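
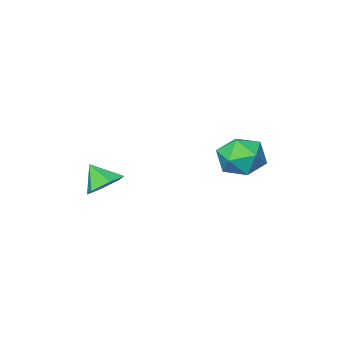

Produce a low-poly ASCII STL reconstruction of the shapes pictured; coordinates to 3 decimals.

solid 
facet normal -0.198 0.643 -0.740
outer loop
vertex 2.081 -2.495 -3.567
vertex 1.27 -2.781 -3.598
vertex 1.475 -2.124 -3.082
endloop
endfacet
facet normal 0.684 0.202 0.700
outer loop
vertex 2.081 -2.495 -3.567
vertex 1.475 -2.124 -3.082
vertex 1.51 -3.559 -2.702
endloop
endfacet
facet normal -0.198 0.643 -0.740
outer loop
vertex 1.475 -2.124 -3.082
vertex 1.27 -2.781 -3.598
vertex 0.664 -2.41 -3.113
endloop
endfacet
facet normal -0.125 0.251 0.960
outer loop
vertex 1.475 -2.124 -3.082
vertex 0.664 -2.41 -3.113
vertex 1.51 -3.559 -2.702
endloop
endfacet
facet normal -0.198 0.643 -0.740
outer loop
vertex 0.664 -2.41 -3.113
vertex 1.27 -2.781 -3.598
vertex 0.459 -3.067 -3.629
endloop
endfacet
facet normal -0.706 -0.288 0.647
outer loop
vertex 0.664 -2.41 -3.113
vertex 0.459 -3.067 -3.629
vertex 1.51 -3.559 -2.702
endloop
endfacet
facet normal -0.198 0.642 -0.740
outer loop
vertex 0.459 -3.067 -3.629
vertex 1.27 -2.781 -3.598
vertex 1.065 -3.438 -4.113
endloop
endfacet
facet normal -0.476 -0.876 0.075
outer loop
vertex 0.459 -3.067 -3.629
vertex 1.065 -3.438 -4.113
vertex 1.51 -3.559 -2.702
endloop
endfacet
facet normal -0.198 0.642 -0.740
outer loop
vertex 1.065 -3.438 -4.113
vertex 1.27 -2.781 -3.598
vertex 1.876 -3.152 -4.082
endloop
endfacet
facet normal 0.333 -0.925 -0.184
outer loop
vertex 1.065 -3.438 -4.113
vertex 1.876 -3.152 -4.082
vertex 1.51 -3.559 -2.702
endloop
endfacet
facet normal -0.198 0.642 -0.740
outer loop
vertex 1.876 -3.152 -4.082
vertex 1.27 -2.781 -3.598
vertex 2.081 -2.495 -3.567
endloop
endfacet
facet normal 0.914 -0.386 0.129
outer loop
vertex 1.876 -3.152 -4.082
vertex 2.081 -2.495 -3.567
vertex 1.51 -3.559 -2.702
endloop
endfacet
facet normal -0.185 0.965 -0.185
outer loop
vertex -3.143 0.369 -2.966
vertex -4.174 0.229 -2.664
vertex -3.429 0.512 -1.931
endloop
endfacet
facet normal 0.493 0.870 0.016
outer loop
vertex -3.143 0.369 -2.966
vertex -3.429 0.512 -1.931
vertex -2.508 -0.005 -2.173
endloop
endfacet
facet normal 0.796 0.414 -0.442
outer loop
vertex -3.143 0.369 -2.966
vertex -2.508 -0.005 -2.173
vertex -2.684 -0.608 -3.055
endloop
endfacet
facet normal 0.305 0.228 -0.925
outer loop
vertex -3.143 0.369 -2.966
vertex -2.684 -0.608 -3.055
vertex -3.714 -0.463 -3.359
endloop
endfacet
facet normal -0.301 0.568 -0.766
outer loop
vertex -3.143 0.369 -2.966
vertex -3.714 -0.463 -3.359
vertex -4.174 0.229 -2.664
endloop
endfacet
facet normal 0.492 0.566 0.662
outer loop
vertex -2.508 -0.005 -2.173
vertex -3.429 0.512 -1.931
vertex -3.146 -0.377 -1.381
endloop
endfacet
facet normal -0.606 0.720 0.338
outer loop
vertex -3.429 0.512 -1.931
vertex -4.174 0.229 -2.664
vertex -4.176 -0.232 -1.685
endloop
endfacet
facet normal -0.794 0.078 -0.603
outer loop
vertex -4.174 0.229 -2.664
vertex -3.714 -0.463 -3.359
vertex -4.352 -0.835 -2.567
endloop
endfacet
facet normal 0.188 -0.473 -0.861
outer loop
vertex -3.714 -0.463 -3.359
vertex -2.684 -0.608 -3.055
vertex -3.431 -1.352 -2.809
endloop
endfacet
facet normal 0.982 -0.171 -0.079
outer loop
vertex -2.684 -0.608 -3.055
vertex -2.508 -0.005 -2.173
vertex -2.686 -1.069 -2.076
endloop
endfacet
facet normal -0.305 -0.228 0.925
outer loop
vertex -3.717 -1.209 -1.774
vertex -3.146 -0.377 -1.381
vertex -4.176 -0.232 -1.685
endloop
endfacet
facet normal -0.796 -0.414 0.442
outer loop
vertex -3.717 -1.209 -1.774
vertex -4.176 -0.232 -1.685
vertex -4.352 -0.835 -2.567
endloop
endfacet
facet normal -0.493 -0.870 -0.016
outer loop
vertex -3.717 -1.209 -1.774
vertex -4.352 -0.835 -2.567
vertex -3.431 -1.352 -2.809
endloop
endfacet
facet normal 0.185 -0.965 0.185
outer loop
vertex -3.717 -1.209 -1.774
vertex -3.431 -1.352 -2.809
vertex -2.686 -1.069 -2.076
endloop
endfacet
facet normal 0.301 -0.568 0.766
outer loop
vertex -3.717 -1.209 -1.774
vertex -2.686 -1.069 -2.076
vertex -3.146 -0.377 -1.381
endloop
endfacet
facet normal -0.188 0.473 0.861
outer loop
vertex -4.176 -0.232 -1.685
vertex -3.146 -0.377 -1.381
vertex -3.429 0.512 -1.931
endloop
endfacet
facet normal -0.982 0.171 0.079
outer loop
vertex -4.352 -0.835 -2.567
vertex -4.176 -0.232 -1.685
vertex -4.174 0.229 -2.664
endloop
endfacet
facet normal -0.492 -0.566 -0.662
outer loop
vertex -3.431 -1.352 -2.809
vertex -4.352 -0.835 -2.567
vertex -3.714 -0.463 -3.359
endloop
endfacet
facet normal 0.606 -0.720 -0.338
outer loop
vertex -2.686 -1.069 -2.076
vertex -3.431 -1.352 -2.809
vertex -2.684 -0.608 -3.055
endloop
endfacet
facet normal 0.794 -0.078 0.603
outer loop
vertex -3.146 -0.377 -1.381
vertex -2.686 -1.069 -2.076
vertex -2.508 -0.005 -2.173
endloop
endfacet

endsolid


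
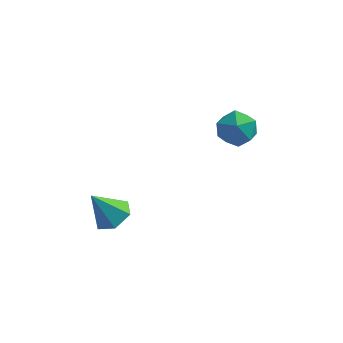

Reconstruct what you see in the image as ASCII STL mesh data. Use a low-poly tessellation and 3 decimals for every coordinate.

solid 
facet normal 0.485 0.196 -0.853
outer loop
vertex -2.678 -0.515 -0.781
vertex -3.061 -1.073 -1.127
vertex -3.34 -0.366 -1.123
endloop
endfacet
facet normal -0.135 0.786 0.603
outer loop
vertex -2.678 -0.515 -0.781
vertex -3.34 -0.366 -1.123
vertex -3.739 -1.347 0.067
endloop
endfacet
facet normal 0.485 0.196 -0.853
outer loop
vertex -3.34 -0.366 -1.123
vertex -3.061 -1.073 -1.127
vertex -3.723 -0.924 -1.469
endloop
endfacet
facet normal -0.853 0.505 0.130
outer loop
vertex -3.34 -0.366 -1.123
vertex -3.723 -0.924 -1.469
vertex -3.739 -1.347 0.067
endloop
endfacet
facet normal 0.484 0.195 -0.853
outer loop
vertex -3.723 -0.924 -1.469
vertex -3.061 -1.073 -1.127
vertex -3.444 -1.631 -1.472
endloop
endfacet
facet normal -0.925 -0.364 -0.110
outer loop
vertex -3.723 -0.924 -1.469
vertex -3.444 -1.631 -1.472
vertex -3.739 -1.347 0.067
endloop
endfacet
facet normal 0.484 0.195 -0.853
outer loop
vertex -3.444 -1.631 -1.472
vertex -3.061 -1.073 -1.127
vertex -2.782 -1.78 -1.13
endloop
endfacet
facet normal -0.278 -0.953 0.123
outer loop
vertex -3.444 -1.631 -1.472
vertex -2.782 -1.78 -1.13
vertex -3.739 -1.347 0.067
endloop
endfacet
facet normal 0.484 0.195 -0.853
outer loop
vertex -2.782 -1.78 -1.13
vertex -3.061 -1.073 -1.127
vertex -2.399 -1.222 -0.785
endloop
endfacet
facet normal 0.441 -0.671 0.596
outer loop
vertex -2.782 -1.78 -1.13
vertex -2.399 -1.222 -0.785
vertex -3.739 -1.347 0.067
endloop
endfacet
facet normal 0.485 0.196 -0.853
outer loop
vertex -2.399 -1.222 -0.785
vertex -3.061 -1.073 -1.127
vertex -2.678 -0.515 -0.781
endloop
endfacet
facet normal 0.513 0.198 0.835
outer loop
vertex -2.399 -1.222 -0.785
vertex -2.678 -0.515 -0.781
vertex -3.739 -1.347 0.067
endloop
endfacet
facet normal -0.261 0.946 -0.193
outer loop
vertex 0.189 3.823 0.047
vertex -0.312 3.828 0.749
vertex 0.514 4.068 0.808
endloop
endfacet
facet normal 0.398 0.810 -0.431
outer loop
vertex 0.189 3.823 0.047
vertex 0.514 4.068 0.808
vertex 0.976 3.562 0.284
endloop
endfacet
facet normal 0.358 0.269 -0.894
outer loop
vertex 0.189 3.823 0.047
vertex 0.976 3.562 0.284
vertex 0.435 3.01 -0.099
endloop
endfacet
facet normal -0.325 0.071 -0.943
outer loop
vertex 0.189 3.823 0.047
vertex 0.435 3.01 -0.099
vertex -0.361 3.175 0.188
endloop
endfacet
facet normal -0.708 0.490 -0.509
outer loop
vertex 0.189 3.823 0.047
vertex -0.361 3.175 0.188
vertex -0.312 3.828 0.749
endloop
endfacet
facet normal 0.793 0.596 0.124
outer loop
vertex 0.976 3.562 0.284
vertex 0.514 4.068 0.808
vertex 0.961 3.405 1.132
endloop
endfacet
facet normal -0.273 0.816 0.509
outer loop
vertex 0.514 4.068 0.808
vertex -0.312 3.828 0.749
vertex 0.165 3.57 1.419
endloop
endfacet
facet normal -0.997 0.078 -0.003
outer loop
vertex -0.312 3.828 0.749
vertex -0.361 3.175 0.188
vertex -0.376 3.018 1.036
endloop
endfacet
facet normal -0.379 -0.600 -0.705
outer loop
vertex -0.361 3.175 0.188
vertex 0.435 3.01 -0.099
vertex 0.086 2.512 0.512
endloop
endfacet
facet normal 0.728 -0.279 -0.626
outer loop
vertex 0.435 3.01 -0.099
vertex 0.976 3.562 0.284
vertex 0.912 2.752 0.571
endloop
endfacet
facet normal 0.325 -0.071 0.943
outer loop
vertex 0.411 2.757 1.273
vertex 0.961 3.405 1.132
vertex 0.165 3.57 1.419
endloop
endfacet
facet normal -0.358 -0.269 0.894
outer loop
vertex 0.411 2.757 1.273
vertex 0.165 3.57 1.419
vertex -0.376 3.018 1.036
endloop
endfacet
facet normal -0.398 -0.810 0.431
outer loop
vertex 0.411 2.757 1.273
vertex -0.376 3.018 1.036
vertex 0.086 2.512 0.512
endloop
endfacet
facet normal 0.261 -0.946 0.193
outer loop
vertex 0.411 2.757 1.273
vertex 0.086 2.512 0.512
vertex 0.912 2.752 0.571
endloop
endfacet
facet normal 0.708 -0.490 0.509
outer loop
vertex 0.411 2.757 1.273
vertex 0.912 2.752 0.571
vertex 0.961 3.405 1.132
endloop
endfacet
facet normal 0.379 0.600 0.705
outer loop
vertex 0.165 3.57 1.419
vertex 0.961 3.405 1.132
vertex 0.514 4.068 0.808
endloop
endfacet
facet normal -0.728 0.279 0.626
outer loop
vertex -0.376 3.018 1.036
vertex 0.165 3.57 1.419
vertex -0.312 3.828 0.749
endloop
endfacet
facet normal -0.793 -0.596 -0.124
outer loop
vertex 0.086 2.512 0.512
vertex -0.376 3.018 1.036
vertex -0.361 3.175 0.188
endloop
endfacet
facet normal 0.273 -0.816 -0.509
outer loop
vertex 0.912 2.752 0.571
vertex 0.086 2.512 0.512
vertex 0.435 3.01 -0.099
endloop
endfacet
facet normal 0.997 -0.078 0.003
outer loop
vertex 0.961 3.405 1.132
vertex 0.912 2.752 0.571
vertex 0.976 3.562 0.284
endloop
endfacet

endsolid


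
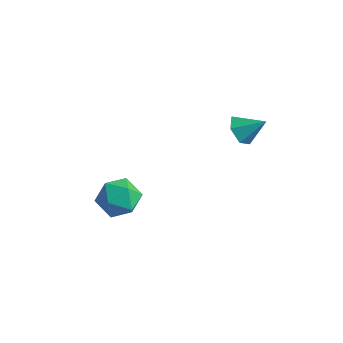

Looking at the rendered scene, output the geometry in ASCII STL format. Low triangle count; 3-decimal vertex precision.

solid 
facet normal -0.716 -0.375 -0.589
outer loop
vertex 3.801 -0.429 3.483
vertex 3.446 0.134 3.556
vertex 3.887 0.079 3.055
endloop
endfacet
facet normal 0.941 -0.297 -0.163
outer loop
vertex 3.801 -0.429 3.483
vertex 3.887 0.079 3.055
vertex 4.234 0.546 4.204
endloop
endfacet
facet normal -0.716 -0.375 -0.589
outer loop
vertex 3.887 0.079 3.055
vertex 3.446 0.134 3.556
vertex 3.532 0.642 3.128
endloop
endfacet
facet normal 0.736 0.520 -0.434
outer loop
vertex 3.887 0.079 3.055
vertex 3.532 0.642 3.128
vertex 4.234 0.546 4.204
endloop
endfacet
facet normal -0.717 -0.374 -0.588
outer loop
vertex 3.532 0.642 3.128
vertex 3.446 0.134 3.556
vertex 3.091 0.698 3.63
endloop
endfacet
facet normal 0.130 0.992 0.004
outer loop
vertex 3.532 0.642 3.128
vertex 3.091 0.698 3.63
vertex 4.234 0.546 4.204
endloop
endfacet
facet normal -0.717 -0.374 -0.589
outer loop
vertex 3.091 0.698 3.63
vertex 3.446 0.134 3.556
vertex 3.005 0.189 4.058
endloop
endfacet
facet normal -0.272 0.646 0.713
outer loop
vertex 3.091 0.698 3.63
vertex 3.005 0.189 4.058
vertex 4.234 0.546 4.204
endloop
endfacet
facet normal -0.717 -0.374 -0.588
outer loop
vertex 3.005 0.189 4.058
vertex 3.446 0.134 3.556
vertex 3.36 -0.374 3.984
endloop
endfacet
facet normal -0.067 -0.171 0.983
outer loop
vertex 3.005 0.189 4.058
vertex 3.36 -0.374 3.984
vertex 4.234 0.546 4.204
endloop
endfacet
facet normal -0.716 -0.375 -0.589
outer loop
vertex 3.36 -0.374 3.984
vertex 3.446 0.134 3.556
vertex 3.801 -0.429 3.483
endloop
endfacet
facet normal 0.539 -0.642 0.545
outer loop
vertex 3.36 -0.374 3.984
vertex 3.801 -0.429 3.483
vertex 4.234 0.546 4.204
endloop
endfacet
facet normal -0.114 0.272 0.956
outer loop
vertex -0.586 -1.352 -0.531
vertex -0.884 -2.214 -0.321
vertex 0.028 -2.009 -0.271
endloop
endfacet
facet normal 0.412 0.641 0.647
outer loop
vertex -0.586 -1.352 -0.531
vertex 0.028 -2.009 -0.271
vertex 0.233 -1.429 -0.976
endloop
endfacet
facet normal 0.139 0.987 0.086
outer loop
vertex -0.586 -1.352 -0.531
vertex 0.233 -1.429 -0.976
vertex -0.551 -1.276 -1.463
endloop
endfacet
facet normal -0.555 0.830 0.047
outer loop
vertex -0.586 -1.352 -0.531
vertex -0.551 -1.276 -1.463
vertex -1.242 -1.761 -1.058
endloop
endfacet
facet normal -0.712 0.389 0.585
outer loop
vertex -0.586 -1.352 -0.531
vertex -1.242 -1.761 -1.058
vertex -0.884 -2.214 -0.321
endloop
endfacet
facet normal 0.897 0.177 0.406
outer loop
vertex 0.233 -1.429 -0.976
vertex 0.028 -2.009 -0.271
vertex 0.442 -2.339 -1.042
endloop
endfacet
facet normal 0.045 -0.422 0.905
outer loop
vertex 0.028 -2.009 -0.271
vertex -0.884 -2.214 -0.321
vertex -0.249 -2.824 -0.637
endloop
endfacet
facet normal -0.923 -0.234 0.305
outer loop
vertex -0.884 -2.214 -0.321
vertex -1.242 -1.761 -1.058
vertex -1.033 -2.671 -1.124
endloop
endfacet
facet normal -0.669 0.482 -0.566
outer loop
vertex -1.242 -1.761 -1.058
vertex -0.551 -1.276 -1.463
vertex -0.828 -2.091 -1.829
endloop
endfacet
facet normal 0.456 0.735 -0.503
outer loop
vertex -0.551 -1.276 -1.463
vertex 0.233 -1.429 -0.976
vertex 0.084 -1.886 -1.779
endloop
endfacet
facet normal 0.555 -0.830 -0.047
outer loop
vertex -0.214 -2.748 -1.569
vertex 0.442 -2.339 -1.042
vertex -0.249 -2.824 -0.637
endloop
endfacet
facet normal -0.139 -0.987 -0.086
outer loop
vertex -0.214 -2.748 -1.569
vertex -0.249 -2.824 -0.637
vertex -1.033 -2.671 -1.124
endloop
endfacet
facet normal -0.412 -0.641 -0.647
outer loop
vertex -0.214 -2.748 -1.569
vertex -1.033 -2.671 -1.124
vertex -0.828 -2.091 -1.829
endloop
endfacet
facet normal 0.114 -0.272 -0.956
outer loop
vertex -0.214 -2.748 -1.569
vertex -0.828 -2.091 -1.829
vertex 0.084 -1.886 -1.779
endloop
endfacet
facet normal 0.712 -0.389 -0.585
outer loop
vertex -0.214 -2.748 -1.569
vertex 0.084 -1.886 -1.779
vertex 0.442 -2.339 -1.042
endloop
endfacet
facet normal 0.669 -0.482 0.566
outer loop
vertex -0.249 -2.824 -0.637
vertex 0.442 -2.339 -1.042
vertex 0.028 -2.009 -0.271
endloop
endfacet
facet normal -0.456 -0.735 0.503
outer loop
vertex -1.033 -2.671 -1.124
vertex -0.249 -2.824 -0.637
vertex -0.884 -2.214 -0.321
endloop
endfacet
facet normal -0.897 -0.177 -0.406
outer loop
vertex -0.828 -2.091 -1.829
vertex -1.033 -2.671 -1.124
vertex -1.242 -1.761 -1.058
endloop
endfacet
facet normal -0.045 0.422 -0.905
outer loop
vertex 0.084 -1.886 -1.779
vertex -0.828 -2.091 -1.829
vertex -0.551 -1.276 -1.463
endloop
endfacet
facet normal 0.923 0.234 -0.305
outer loop
vertex 0.442 -2.339 -1.042
vertex 0.084 -1.886 -1.779
vertex 0.233 -1.429 -0.976
endloop
endfacet

endsolid


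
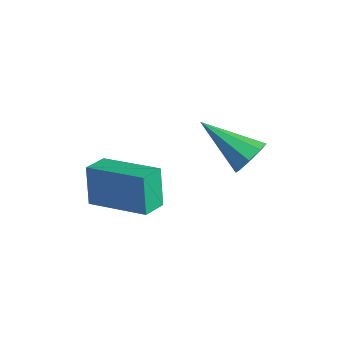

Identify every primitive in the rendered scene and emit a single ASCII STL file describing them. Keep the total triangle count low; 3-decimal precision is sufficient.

solid 
facet normal 0.674 0.517 -0.528
outer loop
vertex 1.469 2.476 3.341
vertex 1.11 2.344 2.754
vertex 1.1 2.851 3.237
endloop
endfacet
facet normal 0.048 0.310 0.949
outer loop
vertex 1.469 2.476 3.341
vertex 1.1 2.851 3.237
vertex -0.23 1.316 3.806
endloop
endfacet
facet normal 0.673 0.517 -0.529
outer loop
vertex 1.1 2.851 3.237
vertex 1.11 2.344 2.754
vertex 0.737 2.929 2.851
endloop
endfacet
facet normal -0.489 0.642 0.590
outer loop
vertex 1.1 2.851 3.237
vertex 0.737 2.929 2.851
vertex -0.23 1.316 3.806
endloop
endfacet
facet normal 0.674 0.517 -0.527
outer loop
vertex 0.737 2.929 2.851
vertex 1.11 2.344 2.754
vertex 0.593 2.665 2.408
endloop
endfacet
facet normal -0.863 0.505 -0.021
outer loop
vertex 0.737 2.929 2.851
vertex 0.593 2.665 2.408
vertex -0.23 1.316 3.806
endloop
endfacet
facet normal 0.674 0.516 -0.528
outer loop
vertex 0.593 2.665 2.408
vertex 1.11 2.344 2.754
vertex 0.751 2.213 2.168
endloop
endfacet
facet normal -0.853 -0.021 -0.522
outer loop
vertex 0.593 2.665 2.408
vertex 0.751 2.213 2.168
vertex -0.23 1.316 3.806
endloop
endfacet
facet normal 0.673 0.517 -0.528
outer loop
vertex 0.751 2.213 2.168
vertex 1.11 2.344 2.754
vertex 1.12 1.838 2.271
endloop
endfacet
facet normal -0.465 -0.629 -0.623
outer loop
vertex 0.751 2.213 2.168
vertex 1.12 1.838 2.271
vertex -0.23 1.316 3.806
endloop
endfacet
facet normal 0.673 0.518 -0.528
outer loop
vertex 1.12 1.838 2.271
vertex 1.11 2.344 2.754
vertex 1.483 1.76 2.657
endloop
endfacet
facet normal 0.073 -0.962 -0.263
outer loop
vertex 1.12 1.838 2.271
vertex 1.483 1.76 2.657
vertex -0.23 1.316 3.806
endloop
endfacet
facet normal 0.674 0.518 -0.528
outer loop
vertex 1.483 1.76 2.657
vertex 1.11 2.344 2.754
vertex 1.627 2.024 3.1
endloop
endfacet
facet normal 0.446 -0.825 0.347
outer loop
vertex 1.483 1.76 2.657
vertex 1.627 2.024 3.1
vertex -0.23 1.316 3.806
endloop
endfacet
facet normal 0.674 0.517 -0.528
outer loop
vertex 1.627 2.024 3.1
vertex 1.11 2.344 2.754
vertex 1.469 2.476 3.341
endloop
endfacet
facet normal 0.437 -0.300 0.848
outer loop
vertex 1.627 2.024 3.1
vertex 1.469 2.476 3.341
vertex -0.23 1.316 3.806
endloop
endfacet
facet normal -0.818 -0.547 -0.177
outer loop
vertex -1.215 -1.983 2.099
vertex -1.691 -1.215 1.927
vertex -0.855 -2.071 0.708
endloop
endfacet
facet normal 0.517 -0.835 0.187
outer loop
vertex 0.831 -0.945 1.073
vertex -1.215 -1.983 2.099
vertex -0.855 -2.071 0.708
endloop
endfacet
facet normal -0.818 -0.547 -0.177
outer loop
vertex -0.855 -2.071 0.708
vertex -1.691 -1.215 1.927
vertex -1.331 -1.303 0.536
endloop
endfacet
facet normal 0.250 -0.061 -0.966
outer loop
vertex -1.331 -1.303 0.536
vertex 0.831 -0.945 1.073
vertex -0.855 -2.071 0.708
endloop
endfacet
facet normal -0.250 0.061 0.966
outer loop
vertex -1.215 -1.983 2.099
vertex -0.005 -0.089 2.292
vertex -1.691 -1.215 1.927
endloop
endfacet
facet normal 0.517 -0.835 0.187
outer loop
vertex 0.471 -0.857 2.464
vertex -1.215 -1.983 2.099
vertex 0.831 -0.945 1.073
endloop
endfacet
facet normal -0.250 0.061 0.966
outer loop
vertex 0.471 -0.857 2.464
vertex -0.005 -0.089 2.292
vertex -1.215 -1.983 2.099
endloop
endfacet
facet normal -0.517 0.835 -0.187
outer loop
vertex -1.691 -1.215 1.927
vertex -0.005 -0.089 2.292
vertex -1.331 -1.303 0.536
endloop
endfacet
facet normal 0.250 -0.061 -0.966
outer loop
vertex 0.355 -0.177 0.901
vertex 0.831 -0.945 1.073
vertex -1.331 -1.303 0.536
endloop
endfacet
facet normal -0.517 0.835 -0.187
outer loop
vertex -1.331 -1.303 0.536
vertex -0.005 -0.089 2.292
vertex 0.355 -0.177 0.901
endloop
endfacet
facet normal 0.818 0.547 0.177
outer loop
vertex 0.355 -0.177 0.901
vertex 0.471 -0.857 2.464
vertex 0.831 -0.945 1.073
endloop
endfacet
facet normal 0.818 0.547 0.177
outer loop
vertex -0.005 -0.089 2.292
vertex 0.471 -0.857 2.464
vertex 0.355 -0.177 0.901
endloop
endfacet

endsolid


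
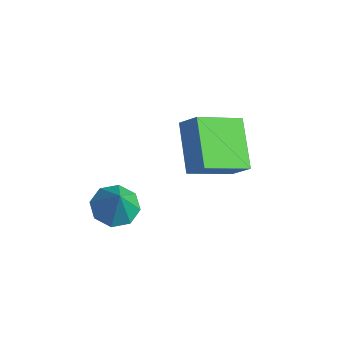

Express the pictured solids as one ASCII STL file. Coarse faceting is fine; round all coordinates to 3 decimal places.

solid 
facet normal -0.678 -0.176 -0.714
outer loop
vertex -3.661 -0.725 4.682
vertex -3.132 1.095 3.731
vertex -2.14 -1.785 3.498
endloop
endfacet
facet normal -0.249 -0.858 0.448
outer loop
vertex -1.408 -1.595 4.269
vertex -3.661 -0.725 4.682
vertex -2.14 -1.785 3.498
endloop
endfacet
facet normal -0.678 -0.176 -0.714
outer loop
vertex -2.14 -1.785 3.498
vertex -3.132 1.095 3.731
vertex -1.611 0.034 2.548
endloop
endfacet
facet normal 0.692 -0.482 -0.538
outer loop
vertex -1.611 0.034 2.548
vertex -1.408 -1.595 4.269
vertex -2.14 -1.785 3.498
endloop
endfacet
facet normal -0.692 0.482 0.538
outer loop
vertex -3.661 -0.725 4.682
vertex -2.4 1.285 4.502
vertex -3.132 1.095 3.731
endloop
endfacet
facet normal -0.249 -0.858 0.449
outer loop
vertex -2.929 -0.534 5.452
vertex -3.661 -0.725 4.682
vertex -1.408 -1.595 4.269
endloop
endfacet
facet normal -0.692 0.482 0.538
outer loop
vertex -2.929 -0.534 5.452
vertex -2.4 1.285 4.502
vertex -3.661 -0.725 4.682
endloop
endfacet
facet normal 0.250 0.858 -0.449
outer loop
vertex -3.132 1.095 3.731
vertex -2.4 1.285 4.502
vertex -1.611 0.034 2.548
endloop
endfacet
facet normal 0.692 -0.482 -0.538
outer loop
vertex -0.879 0.225 3.318
vertex -1.408 -1.595 4.269
vertex -1.611 0.034 2.548
endloop
endfacet
facet normal 0.248 0.858 -0.449
outer loop
vertex -1.611 0.034 2.548
vertex -2.4 1.285 4.502
vertex -0.879 0.225 3.318
endloop
endfacet
facet normal 0.678 0.176 0.714
outer loop
vertex -0.879 0.225 3.318
vertex -2.929 -0.534 5.452
vertex -1.408 -1.595 4.269
endloop
endfacet
facet normal 0.678 0.176 0.714
outer loop
vertex -2.4 1.285 4.502
vertex -2.929 -0.534 5.452
vertex -0.879 0.225 3.318
endloop
endfacet
facet normal -0.394 0.171 -0.903
outer loop
vertex -3.039 -3.222 1.597
vertex -3.71 -3.858 1.769
vertex -3.621 -2.932 1.906
endloop
endfacet
facet normal 0.579 0.677 0.454
outer loop
vertex -3.039 -3.222 1.597
vertex -3.621 -2.932 1.906
vertex -3.15 -4.102 3.051
endloop
endfacet
facet normal -0.395 0.171 -0.903
outer loop
vertex -3.621 -2.932 1.906
vertex -3.71 -3.858 1.769
vertex -4.255 -3.185 2.135
endloop
endfacet
facet normal -0.018 0.696 0.718
outer loop
vertex -3.621 -2.932 1.906
vertex -4.255 -3.185 2.135
vertex -3.15 -4.102 3.051
endloop
endfacet
facet normal -0.394 0.172 -0.903
outer loop
vertex -4.255 -3.185 2.135
vertex -3.71 -3.858 1.769
vertex -4.569 -3.832 2.149
endloop
endfacet
facet normal -0.484 0.253 0.838
outer loop
vertex -4.255 -3.185 2.135
vertex -4.569 -3.832 2.149
vertex -3.15 -4.102 3.051
endloop
endfacet
facet normal -0.394 0.171 -0.903
outer loop
vertex -4.569 -3.832 2.149
vertex -3.71 -3.858 1.769
vertex -4.38 -4.494 1.941
endloop
endfacet
facet normal -0.546 -0.389 0.742
outer loop
vertex -4.569 -3.832 2.149
vertex -4.38 -4.494 1.941
vertex -3.15 -4.102 3.051
endloop
endfacet
facet normal -0.395 0.171 -0.903
outer loop
vertex -4.38 -4.494 1.941
vertex -3.71 -3.858 1.769
vertex -3.799 -4.784 1.632
endloop
endfacet
facet normal -0.168 -0.856 0.488
outer loop
vertex -4.38 -4.494 1.941
vertex -3.799 -4.784 1.632
vertex -3.15 -4.102 3.051
endloop
endfacet
facet normal -0.395 0.171 -0.903
outer loop
vertex -3.799 -4.784 1.632
vertex -3.71 -3.858 1.769
vertex -3.165 -4.531 1.403
endloop
endfacet
facet normal 0.430 -0.875 0.224
outer loop
vertex -3.799 -4.784 1.632
vertex -3.165 -4.531 1.403
vertex -3.15 -4.102 3.051
endloop
endfacet
facet normal -0.394 0.172 -0.903
outer loop
vertex -3.165 -4.531 1.403
vertex -3.71 -3.858 1.769
vertex -2.851 -3.884 1.389
endloop
endfacet
facet normal 0.896 -0.432 0.104
outer loop
vertex -3.165 -4.531 1.403
vertex -2.851 -3.884 1.389
vertex -3.15 -4.102 3.051
endloop
endfacet
facet normal -0.394 0.172 -0.903
outer loop
vertex -2.851 -3.884 1.389
vertex -3.71 -3.858 1.769
vertex -3.039 -3.222 1.597
endloop
endfacet
facet normal 0.957 0.209 0.200
outer loop
vertex -2.851 -3.884 1.389
vertex -3.039 -3.222 1.597
vertex -3.15 -4.102 3.051
endloop
endfacet

endsolid


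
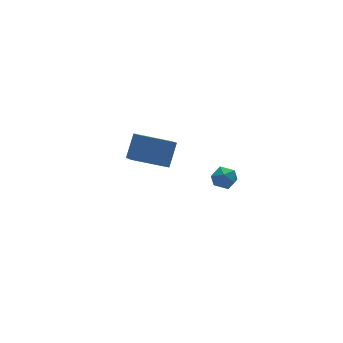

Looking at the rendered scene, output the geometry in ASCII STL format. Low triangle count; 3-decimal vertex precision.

solid 
facet normal -0.481 -0.406 -0.777
outer loop
vertex -1.41 2.091 -4.054
vertex -3.1 2.957 -3.46
vertex -1.041 3.457 -4.996
endloop
endfacet
facet normal 0.849 -0.435 -0.298
outer loop
vertex -0.3 4.083 -3.8
vertex -1.41 2.091 -4.054
vertex -1.041 3.457 -4.996
endloop
endfacet
facet normal -0.481 -0.406 -0.777
outer loop
vertex -1.041 3.457 -4.996
vertex -3.1 2.957 -3.46
vertex -2.731 4.324 -4.402
endloop
endfacet
facet normal 0.217 0.803 -0.555
outer loop
vertex -2.731 4.324 -4.402
vertex -0.3 4.083 -3.8
vertex -1.041 3.457 -4.996
endloop
endfacet
facet normal -0.217 -0.803 0.555
outer loop
vertex -1.41 2.091 -4.054
vertex -2.359 3.583 -2.264
vertex -3.1 2.957 -3.46
endloop
endfacet
facet normal 0.849 -0.435 -0.299
outer loop
vertex -0.669 2.716 -2.858
vertex -1.41 2.091 -4.054
vertex -0.3 4.083 -3.8
endloop
endfacet
facet normal -0.217 -0.803 0.554
outer loop
vertex -0.669 2.716 -2.858
vertex -2.359 3.583 -2.264
vertex -1.41 2.091 -4.054
endloop
endfacet
facet normal -0.849 0.435 0.299
outer loop
vertex -3.1 2.957 -3.46
vertex -2.359 3.583 -2.264
vertex -2.731 4.324 -4.402
endloop
endfacet
facet normal 0.217 0.804 -0.554
outer loop
vertex -1.99 4.949 -3.206
vertex -0.3 4.083 -3.8
vertex -2.731 4.324 -4.402
endloop
endfacet
facet normal -0.849 0.435 0.299
outer loop
vertex -2.731 4.324 -4.402
vertex -2.359 3.583 -2.264
vertex -1.99 4.949 -3.206
endloop
endfacet
facet normal 0.481 0.406 0.777
outer loop
vertex -1.99 4.949 -3.206
vertex -0.669 2.716 -2.858
vertex -0.3 4.083 -3.8
endloop
endfacet
facet normal 0.481 0.406 0.777
outer loop
vertex -2.359 3.583 -2.264
vertex -0.669 2.716 -2.858
vertex -1.99 4.949 -3.206
endloop
endfacet
facet normal 0.138 -0.090 0.986
outer loop
vertex -0.907 -2.279 -1.047
vertex -1.084 -2.981 -1.086
vertex -0.393 -2.777 -1.164
endloop
endfacet
facet normal 0.564 0.414 0.715
outer loop
vertex -0.907 -2.279 -1.047
vertex -0.393 -2.777 -1.164
vertex -0.384 -2.152 -1.533
endloop
endfacet
facet normal 0.151 0.905 0.399
outer loop
vertex -0.907 -2.279 -1.047
vertex -0.384 -2.152 -1.533
vertex -1.07 -1.971 -1.684
endloop
endfacet
facet normal -0.528 0.704 0.475
outer loop
vertex -0.907 -2.279 -1.047
vertex -1.07 -1.971 -1.684
vertex -1.503 -2.483 -1.407
endloop
endfacet
facet normal -0.537 0.089 0.839
outer loop
vertex -0.907 -2.279 -1.047
vertex -1.503 -2.483 -1.407
vertex -1.084 -2.981 -1.086
endloop
endfacet
facet normal 0.970 0.112 0.214
outer loop
vertex -0.384 -2.152 -1.533
vertex -0.393 -2.777 -1.164
vertex -0.237 -2.777 -1.873
endloop
endfacet
facet normal 0.281 -0.703 0.653
outer loop
vertex -0.393 -2.777 -1.164
vertex -1.084 -2.981 -1.086
vertex -0.67 -3.289 -1.596
endloop
endfacet
facet normal -0.810 -0.415 0.413
outer loop
vertex -1.084 -2.981 -1.086
vertex -1.503 -2.483 -1.407
vertex -1.356 -3.108 -1.747
endloop
endfacet
facet normal -0.796 0.579 -0.175
outer loop
vertex -1.503 -2.483 -1.407
vertex -1.07 -1.971 -1.684
vertex -1.347 -2.483 -2.116
endloop
endfacet
facet normal 0.304 0.904 -0.299
outer loop
vertex -1.07 -1.971 -1.684
vertex -0.384 -2.152 -1.533
vertex -0.656 -2.279 -2.194
endloop
endfacet
facet normal 0.528 -0.704 -0.475
outer loop
vertex -0.833 -2.981 -2.233
vertex -0.237 -2.777 -1.873
vertex -0.67 -3.289 -1.596
endloop
endfacet
facet normal -0.151 -0.905 -0.399
outer loop
vertex -0.833 -2.981 -2.233
vertex -0.67 -3.289 -1.596
vertex -1.356 -3.108 -1.747
endloop
endfacet
facet normal -0.564 -0.414 -0.715
outer loop
vertex -0.833 -2.981 -2.233
vertex -1.356 -3.108 -1.747
vertex -1.347 -2.483 -2.116
endloop
endfacet
facet normal -0.138 0.090 -0.986
outer loop
vertex -0.833 -2.981 -2.233
vertex -1.347 -2.483 -2.116
vertex -0.656 -2.279 -2.194
endloop
endfacet
facet normal 0.537 -0.089 -0.839
outer loop
vertex -0.833 -2.981 -2.233
vertex -0.656 -2.279 -2.194
vertex -0.237 -2.777 -1.873
endloop
endfacet
facet normal 0.796 -0.579 0.175
outer loop
vertex -0.67 -3.289 -1.596
vertex -0.237 -2.777 -1.873
vertex -0.393 -2.777 -1.164
endloop
endfacet
facet normal -0.304 -0.904 0.299
outer loop
vertex -1.356 -3.108 -1.747
vertex -0.67 -3.289 -1.596
vertex -1.084 -2.981 -1.086
endloop
endfacet
facet normal -0.970 -0.112 -0.214
outer loop
vertex -1.347 -2.483 -2.116
vertex -1.356 -3.108 -1.747
vertex -1.503 -2.483 -1.407
endloop
endfacet
facet normal -0.281 0.703 -0.653
outer loop
vertex -0.656 -2.279 -2.194
vertex -1.347 -2.483 -2.116
vertex -1.07 -1.971 -1.684
endloop
endfacet
facet normal 0.810 0.415 -0.413
outer loop
vertex -0.237 -2.777 -1.873
vertex -0.656 -2.279 -2.194
vertex -0.384 -2.152 -1.533
endloop
endfacet

endsolid


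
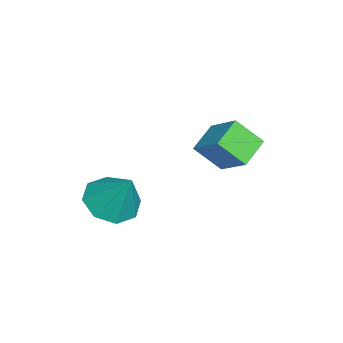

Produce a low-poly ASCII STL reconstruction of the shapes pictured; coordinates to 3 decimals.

solid 
facet normal -0.332 -0.435 -0.837
outer loop
vertex 2.21 -2.849 -2.824
vertex 1.4 -3.136 -2.353
vertex 1.658 -2.343 -2.868
endloop
endfacet
facet normal 0.677 0.731 -0.083
outer loop
vertex 2.21 -2.849 -2.824
vertex 1.658 -2.343 -2.868
vertex 1.96 -2.404 -0.947
endloop
endfacet
facet normal -0.333 -0.435 -0.837
outer loop
vertex 1.658 -2.343 -2.868
vertex 1.4 -3.136 -2.353
vertex 0.955 -2.301 -2.61
endloop
endfacet
facet normal 0.067 0.998 0.021
outer loop
vertex 1.658 -2.343 -2.868
vertex 0.955 -2.301 -2.61
vertex 1.96 -2.404 -0.947
endloop
endfacet
facet normal -0.334 -0.435 -0.836
outer loop
vertex 0.955 -2.301 -2.61
vertex 1.4 -3.136 -2.353
vertex 0.513 -2.748 -2.201
endloop
endfacet
facet normal -0.490 0.800 0.346
outer loop
vertex 0.955 -2.301 -2.61
vertex 0.513 -2.748 -2.201
vertex 1.96 -2.404 -0.947
endloop
endfacet
facet normal -0.334 -0.435 -0.836
outer loop
vertex 0.513 -2.748 -2.201
vertex 1.4 -3.136 -2.353
vertex 0.59 -3.422 -1.881
endloop
endfacet
facet normal -0.667 0.256 0.700
outer loop
vertex 0.513 -2.748 -2.201
vertex 0.59 -3.422 -1.881
vertex 1.96 -2.404 -0.947
endloop
endfacet
facet normal -0.333 -0.436 -0.836
outer loop
vertex 0.59 -3.422 -1.881
vertex 1.4 -3.136 -2.353
vertex 1.142 -3.928 -1.837
endloop
endfacet
facet normal -0.361 -0.318 0.877
outer loop
vertex 0.59 -3.422 -1.881
vertex 1.142 -3.928 -1.837
vertex 1.96 -2.404 -0.947
endloop
endfacet
facet normal -0.333 -0.436 -0.836
outer loop
vertex 1.142 -3.928 -1.837
vertex 1.4 -3.136 -2.353
vertex 1.845 -3.97 -2.095
endloop
endfacet
facet normal 0.249 -0.584 0.772
outer loop
vertex 1.142 -3.928 -1.837
vertex 1.845 -3.97 -2.095
vertex 1.96 -2.404 -0.947
endloop
endfacet
facet normal -0.332 -0.436 -0.836
outer loop
vertex 1.845 -3.97 -2.095
vertex 1.4 -3.136 -2.353
vertex 2.288 -3.523 -2.504
endloop
endfacet
facet normal 0.805 -0.388 0.448
outer loop
vertex 1.845 -3.97 -2.095
vertex 2.288 -3.523 -2.504
vertex 1.96 -2.404 -0.947
endloop
endfacet
facet normal -0.332 -0.436 -0.837
outer loop
vertex 2.288 -3.523 -2.504
vertex 1.4 -3.136 -2.353
vertex 2.21 -2.849 -2.824
endloop
endfacet
facet normal 0.983 0.158 0.093
outer loop
vertex 2.288 -3.523 -2.504
vertex 2.21 -2.849 -2.824
vertex 1.96 -2.404 -0.947
endloop
endfacet
facet normal -0.550 -0.590 -0.592
outer loop
vertex -1.977 -1.052 -2.078
vertex -2.979 -0.589 -1.608
vertex -1.981 -0.129 -2.994
endloop
endfacet
facet normal 0.835 -0.386 -0.392
outer loop
vertex -1.161 0.749 -2.112
vertex -1.977 -1.052 -2.078
vertex -1.981 -0.129 -2.994
endloop
endfacet
facet normal -0.550 -0.589 -0.592
outer loop
vertex -1.981 -0.129 -2.994
vertex -2.979 -0.589 -1.608
vertex -2.983 0.334 -2.523
endloop
endfacet
facet normal -0.003 0.710 -0.704
outer loop
vertex -2.983 0.334 -2.523
vertex -1.161 0.749 -2.112
vertex -1.981 -0.129 -2.994
endloop
endfacet
facet normal 0.002 -0.710 0.704
outer loop
vertex -1.977 -1.052 -2.078
vertex -2.159 0.289 -0.726
vertex -2.979 -0.589 -1.608
endloop
endfacet
facet normal 0.835 -0.386 -0.393
outer loop
vertex -1.157 -0.174 -1.197
vertex -1.977 -1.052 -2.078
vertex -1.161 0.749 -2.112
endloop
endfacet
facet normal 0.003 -0.710 0.704
outer loop
vertex -1.157 -0.174 -1.197
vertex -2.159 0.289 -0.726
vertex -1.977 -1.052 -2.078
endloop
endfacet
facet normal -0.835 0.386 0.393
outer loop
vertex -2.979 -0.589 -1.608
vertex -2.159 0.289 -0.726
vertex -2.983 0.334 -2.523
endloop
endfacet
facet normal -0.003 0.710 -0.705
outer loop
vertex -2.163 1.212 -1.642
vertex -1.161 0.749 -2.112
vertex -2.983 0.334 -2.523
endloop
endfacet
facet normal -0.835 0.386 0.392
outer loop
vertex -2.983 0.334 -2.523
vertex -2.159 0.289 -0.726
vertex -2.163 1.212 -1.642
endloop
endfacet
facet normal 0.550 0.589 0.592
outer loop
vertex -2.163 1.212 -1.642
vertex -1.157 -0.174 -1.197
vertex -1.161 0.749 -2.112
endloop
endfacet
facet normal 0.550 0.589 0.591
outer loop
vertex -2.159 0.289 -0.726
vertex -1.157 -0.174 -1.197
vertex -2.163 1.212 -1.642
endloop
endfacet

endsolid


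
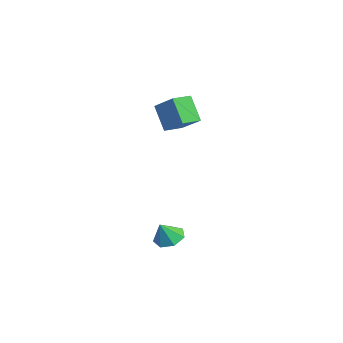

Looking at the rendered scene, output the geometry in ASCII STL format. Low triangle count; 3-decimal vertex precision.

solid 
facet normal -0.357 0.404 -0.842
outer loop
vertex 4.14 -2.276 -4.205
vertex 3.208 -2.483 -3.909
vertex 3.746 -1.657 -3.741
endloop
endfacet
facet normal 0.883 0.277 0.380
outer loop
vertex 4.14 -2.276 -4.205
vertex 3.746 -1.657 -3.741
vertex 3.732 -3.077 -2.671
endloop
endfacet
facet normal -0.357 0.404 -0.842
outer loop
vertex 3.746 -1.657 -3.741
vertex 3.208 -2.483 -3.909
vertex 2.946 -1.661 -3.404
endloop
endfacet
facet normal 0.317 0.569 0.759
outer loop
vertex 3.746 -1.657 -3.741
vertex 2.946 -1.661 -3.404
vertex 3.732 -3.077 -2.671
endloop
endfacet
facet normal -0.356 0.404 -0.843
outer loop
vertex 2.946 -1.661 -3.404
vertex 3.208 -2.483 -3.909
vertex 2.343 -2.284 -3.448
endloop
endfacet
facet normal -0.347 0.272 0.898
outer loop
vertex 2.946 -1.661 -3.404
vertex 2.343 -2.284 -3.448
vertex 3.732 -3.077 -2.671
endloop
endfacet
facet normal -0.357 0.403 -0.843
outer loop
vertex 2.343 -2.284 -3.448
vertex 3.208 -2.483 -3.909
vertex 2.392 -3.057 -3.838
endloop
endfacet
facet normal -0.609 -0.388 0.692
outer loop
vertex 2.343 -2.284 -3.448
vertex 2.392 -3.057 -3.838
vertex 3.732 -3.077 -2.671
endloop
endfacet
facet normal -0.358 0.404 -0.842
outer loop
vertex 2.392 -3.057 -3.838
vertex 3.208 -2.483 -3.909
vertex 3.054 -3.398 -4.283
endloop
endfacet
facet normal -0.272 -0.915 0.297
outer loop
vertex 2.392 -3.057 -3.838
vertex 3.054 -3.398 -4.283
vertex 3.732 -3.077 -2.671
endloop
endfacet
facet normal -0.356 0.404 -0.842
outer loop
vertex 3.054 -3.398 -4.283
vertex 3.208 -2.483 -3.909
vertex 3.833 -3.051 -4.446
endloop
endfacet
facet normal 0.409 -0.913 0.010
outer loop
vertex 3.054 -3.398 -4.283
vertex 3.833 -3.051 -4.446
vertex 3.732 -3.077 -2.671
endloop
endfacet
facet normal -0.357 0.403 -0.842
outer loop
vertex 3.833 -3.051 -4.446
vertex 3.208 -2.483 -3.909
vertex 4.14 -2.276 -4.205
endloop
endfacet
facet normal 0.924 -0.380 0.047
outer loop
vertex 3.833 -3.051 -4.446
vertex 4.14 -2.276 -4.205
vertex 3.732 -3.077 -2.671
endloop
endfacet
facet normal -0.723 -0.455 -0.520
outer loop
vertex -3.159 -2.718 4.323
vertex -3.855 -1.561 4.279
vertex -2.23 -2.224 2.599
endloop
endfacet
facet normal 0.515 -0.857 0.032
outer loop
vertex -0.725 -1.279 3.681
vertex -3.159 -2.718 4.323
vertex -2.23 -2.224 2.599
endloop
endfacet
facet normal -0.723 -0.455 -0.520
outer loop
vertex -2.23 -2.224 2.599
vertex -3.855 -1.561 4.279
vertex -2.925 -1.068 2.555
endloop
endfacet
facet normal 0.460 0.244 -0.854
outer loop
vertex -2.925 -1.068 2.555
vertex -0.725 -1.279 3.681
vertex -2.23 -2.224 2.599
endloop
endfacet
facet normal -0.460 -0.244 0.854
outer loop
vertex -3.159 -2.718 4.323
vertex -2.35 -0.616 5.361
vertex -3.855 -1.561 4.279
endloop
endfacet
facet normal 0.515 -0.857 0.033
outer loop
vertex -1.655 -1.772 5.405
vertex -3.159 -2.718 4.323
vertex -0.725 -1.279 3.681
endloop
endfacet
facet normal -0.460 -0.244 0.853
outer loop
vertex -1.655 -1.772 5.405
vertex -2.35 -0.616 5.361
vertex -3.159 -2.718 4.323
endloop
endfacet
facet normal -0.515 0.857 -0.033
outer loop
vertex -3.855 -1.561 4.279
vertex -2.35 -0.616 5.361
vertex -2.925 -1.068 2.555
endloop
endfacet
facet normal 0.460 0.244 -0.853
outer loop
vertex -1.421 -0.122 3.637
vertex -0.725 -1.279 3.681
vertex -2.925 -1.068 2.555
endloop
endfacet
facet normal -0.515 0.856 -0.032
outer loop
vertex -2.925 -1.068 2.555
vertex -2.35 -0.616 5.361
vertex -1.421 -0.122 3.637
endloop
endfacet
facet normal 0.723 0.455 0.520
outer loop
vertex -1.421 -0.122 3.637
vertex -1.655 -1.772 5.405
vertex -0.725 -1.279 3.681
endloop
endfacet
facet normal 0.723 0.455 0.520
outer loop
vertex -2.35 -0.616 5.361
vertex -1.655 -1.772 5.405
vertex -1.421 -0.122 3.637
endloop
endfacet

endsolid


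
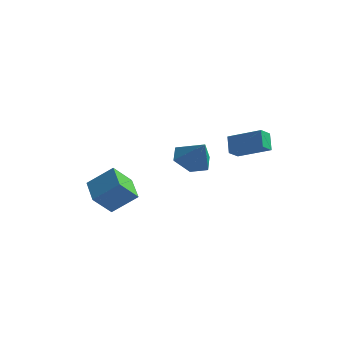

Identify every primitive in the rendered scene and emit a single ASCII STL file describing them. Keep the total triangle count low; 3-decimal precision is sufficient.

solid 
facet normal -0.344 0.566 0.750
outer loop
vertex 4.28 1.235 3.274
vertex 4.433 1.951 2.804
vertex 2.509 1.13 2.541
endloop
endfacet
facet normal -0.175 -0.823 0.540
outer loop
vertex 2.887 0.509 1.716
vertex 4.28 1.235 3.274
vertex 2.509 1.13 2.541
endloop
endfacet
facet normal -0.344 0.565 0.750
outer loop
vertex 2.509 1.13 2.541
vertex 4.433 1.951 2.804
vertex 2.661 1.847 2.071
endloop
endfacet
facet normal -0.923 -0.055 -0.382
outer loop
vertex 2.661 1.847 2.071
vertex 2.887 0.509 1.716
vertex 2.509 1.13 2.541
endloop
endfacet
facet normal 0.923 0.054 0.382
outer loop
vertex 4.28 1.235 3.274
vertex 4.811 1.33 1.979
vertex 4.433 1.951 2.804
endloop
endfacet
facet normal -0.175 -0.823 0.540
outer loop
vertex 4.659 0.613 2.449
vertex 4.28 1.235 3.274
vertex 2.887 0.509 1.716
endloop
endfacet
facet normal 0.922 0.055 0.382
outer loop
vertex 4.659 0.613 2.449
vertex 4.811 1.33 1.979
vertex 4.28 1.235 3.274
endloop
endfacet
facet normal 0.175 0.823 -0.540
outer loop
vertex 4.433 1.951 2.804
vertex 4.811 1.33 1.979
vertex 2.661 1.847 2.071
endloop
endfacet
facet normal -0.922 -0.054 -0.383
outer loop
vertex 3.04 1.225 1.246
vertex 2.887 0.509 1.716
vertex 2.661 1.847 2.071
endloop
endfacet
facet normal 0.175 0.823 -0.540
outer loop
vertex 2.661 1.847 2.071
vertex 4.811 1.33 1.979
vertex 3.04 1.225 1.246
endloop
endfacet
facet normal 0.343 -0.566 -0.750
outer loop
vertex 3.04 1.225 1.246
vertex 4.659 0.613 2.449
vertex 2.887 0.509 1.716
endloop
endfacet
facet normal 0.344 -0.565 -0.750
outer loop
vertex 4.811 1.33 1.979
vertex 4.659 0.613 2.449
vertex 3.04 1.225 1.246
endloop
endfacet
facet normal -0.619 0.727 0.296
outer loop
vertex -3.439 -2.56 -0.424
vertex -2.246 -1.976 0.637
vertex -2.896 -1.645 -1.538
endloop
endfacet
facet normal -0.702 -0.343 -0.624
outer loop
vertex -1.894 -2.824 -2.017
vertex -3.439 -2.56 -0.424
vertex -2.896 -1.645 -1.538
endloop
endfacet
facet normal -0.619 0.727 0.296
outer loop
vertex -2.896 -1.645 -1.538
vertex -2.246 -1.976 0.637
vertex -1.703 -1.061 -0.477
endloop
endfacet
facet normal 0.353 0.594 -0.723
outer loop
vertex -1.703 -1.061 -0.477
vertex -1.894 -2.824 -2.017
vertex -2.896 -1.645 -1.538
endloop
endfacet
facet normal -0.353 -0.594 0.723
outer loop
vertex -3.439 -2.56 -0.424
vertex -1.244 -3.155 0.158
vertex -2.246 -1.976 0.637
endloop
endfacet
facet normal -0.702 -0.343 -0.624
outer loop
vertex -2.437 -3.739 -0.903
vertex -3.439 -2.56 -0.424
vertex -1.894 -2.824 -2.017
endloop
endfacet
facet normal -0.353 -0.594 0.723
outer loop
vertex -2.437 -3.739 -0.903
vertex -1.244 -3.155 0.158
vertex -3.439 -2.56 -0.424
endloop
endfacet
facet normal 0.702 0.343 0.624
outer loop
vertex -2.246 -1.976 0.637
vertex -1.244 -3.155 0.158
vertex -1.703 -1.061 -0.477
endloop
endfacet
facet normal 0.353 0.594 -0.723
outer loop
vertex -0.701 -2.24 -0.956
vertex -1.894 -2.824 -2.017
vertex -1.703 -1.061 -0.477
endloop
endfacet
facet normal 0.702 0.343 0.624
outer loop
vertex -1.703 -1.061 -0.477
vertex -1.244 -3.155 0.158
vertex -0.701 -2.24 -0.956
endloop
endfacet
facet normal 0.619 -0.727 -0.296
outer loop
vertex -0.701 -2.24 -0.956
vertex -2.437 -3.739 -0.903
vertex -1.894 -2.824 -2.017
endloop
endfacet
facet normal 0.619 -0.727 -0.296
outer loop
vertex -1.244 -3.155 0.158
vertex -2.437 -3.739 -0.903
vertex -0.701 -2.24 -0.956
endloop
endfacet
facet normal -0.564 0.205 -0.800
outer loop
vertex 3.363 -2.809 1.925
vertex 2.509 -2.843 2.518
vertex 3.018 -1.945 2.39
endloop
endfacet
facet normal 0.938 0.342 0.061
outer loop
vertex 3.363 -2.809 1.925
vertex 3.018 -1.945 2.39
vertex 3.371 -3.157 3.742
endloop
endfacet
facet normal -0.564 0.205 -0.800
outer loop
vertex 3.018 -1.945 2.39
vertex 2.509 -2.843 2.518
vertex 2.164 -1.979 2.983
endloop
endfacet
facet normal 0.364 0.739 0.567
outer loop
vertex 3.018 -1.945 2.39
vertex 2.164 -1.979 2.983
vertex 3.371 -3.157 3.742
endloop
endfacet
facet normal -0.563 0.206 -0.800
outer loop
vertex 2.164 -1.979 2.983
vertex 2.509 -2.843 2.518
vertex 1.655 -2.877 3.11
endloop
endfacet
facet normal -0.288 0.292 0.912
outer loop
vertex 2.164 -1.979 2.983
vertex 1.655 -2.877 3.11
vertex 3.371 -3.157 3.742
endloop
endfacet
facet normal -0.563 0.206 -0.800
outer loop
vertex 1.655 -2.877 3.11
vertex 2.509 -2.843 2.518
vertex 2.0 -3.741 2.645
endloop
endfacet
facet normal -0.366 -0.550 0.751
outer loop
vertex 1.655 -2.877 3.11
vertex 2.0 -3.741 2.645
vertex 3.371 -3.157 3.742
endloop
endfacet
facet normal -0.563 0.206 -0.800
outer loop
vertex 2.0 -3.741 2.645
vertex 2.509 -2.843 2.518
vertex 2.854 -3.707 2.053
endloop
endfacet
facet normal 0.207 -0.947 0.245
outer loop
vertex 2.0 -3.741 2.645
vertex 2.854 -3.707 2.053
vertex 3.371 -3.157 3.742
endloop
endfacet
facet normal -0.564 0.205 -0.800
outer loop
vertex 2.854 -3.707 2.053
vertex 2.509 -2.843 2.518
vertex 3.363 -2.809 1.925
endloop
endfacet
facet normal 0.859 -0.501 -0.100
outer loop
vertex 2.854 -3.707 2.053
vertex 3.363 -2.809 1.925
vertex 3.371 -3.157 3.742
endloop
endfacet

endsolid


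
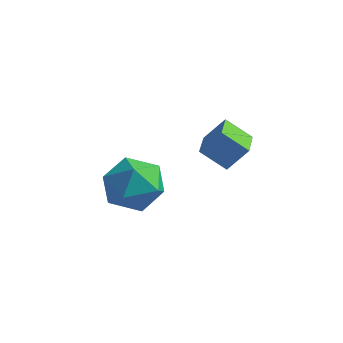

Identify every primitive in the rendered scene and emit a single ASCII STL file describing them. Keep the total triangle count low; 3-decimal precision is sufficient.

solid 
facet normal 0.064 0.298 0.952
outer loop
vertex 0.148 2.936 -1.873
vertex -1.002 2.609 -1.693
vertex -0.111 1.814 -1.504
endloop
endfacet
facet normal 0.697 0.074 0.713
outer loop
vertex 0.148 2.936 -1.873
vertex -0.111 1.814 -1.504
vertex 0.735 1.992 -2.349
endloop
endfacet
facet normal 0.871 0.469 0.145
outer loop
vertex 0.148 2.936 -1.873
vertex 0.735 1.992 -2.349
vertex 0.367 2.897 -3.061
endloop
endfacet
facet normal 0.345 0.938 0.033
outer loop
vertex 0.148 2.936 -1.873
vertex 0.367 2.897 -3.061
vertex -0.707 3.278 -2.656
endloop
endfacet
facet normal -0.154 0.833 0.532
outer loop
vertex 0.148 2.936 -1.873
vertex -0.707 3.278 -2.656
vertex -1.002 2.609 -1.693
endloop
endfacet
facet normal 0.624 -0.603 0.497
outer loop
vertex 0.735 1.992 -2.349
vertex -0.111 1.814 -1.504
vertex -0.053 1.082 -2.464
endloop
endfacet
facet normal -0.401 -0.239 0.885
outer loop
vertex -0.111 1.814 -1.504
vertex -1.002 2.609 -1.693
vertex -1.127 1.463 -2.059
endloop
endfacet
facet normal -0.753 0.626 0.204
outer loop
vertex -1.002 2.609 -1.693
vertex -0.707 3.278 -2.656
vertex -1.495 2.368 -2.771
endloop
endfacet
facet normal 0.055 0.796 -0.603
outer loop
vertex -0.707 3.278 -2.656
vertex 0.367 2.897 -3.061
vertex -0.649 2.546 -3.616
endloop
endfacet
facet normal 0.906 0.036 -0.422
outer loop
vertex 0.367 2.897 -3.061
vertex 0.735 1.992 -2.349
vertex 0.242 1.751 -3.427
endloop
endfacet
facet normal -0.345 -0.938 -0.033
outer loop
vertex -0.908 1.424 -3.247
vertex -0.053 1.082 -2.464
vertex -1.127 1.463 -2.059
endloop
endfacet
facet normal -0.871 -0.469 -0.145
outer loop
vertex -0.908 1.424 -3.247
vertex -1.127 1.463 -2.059
vertex -1.495 2.368 -2.771
endloop
endfacet
facet normal -0.697 -0.074 -0.713
outer loop
vertex -0.908 1.424 -3.247
vertex -1.495 2.368 -2.771
vertex -0.649 2.546 -3.616
endloop
endfacet
facet normal -0.064 -0.298 -0.952
outer loop
vertex -0.908 1.424 -3.247
vertex -0.649 2.546 -3.616
vertex 0.242 1.751 -3.427
endloop
endfacet
facet normal 0.154 -0.833 -0.532
outer loop
vertex -0.908 1.424 -3.247
vertex 0.242 1.751 -3.427
vertex -0.053 1.082 -2.464
endloop
endfacet
facet normal -0.055 -0.796 0.603
outer loop
vertex -1.127 1.463 -2.059
vertex -0.053 1.082 -2.464
vertex -0.111 1.814 -1.504
endloop
endfacet
facet normal -0.906 -0.036 0.422
outer loop
vertex -1.495 2.368 -2.771
vertex -1.127 1.463 -2.059
vertex -1.002 2.609 -1.693
endloop
endfacet
facet normal -0.624 0.603 -0.497
outer loop
vertex -0.649 2.546 -3.616
vertex -1.495 2.368 -2.771
vertex -0.707 3.278 -2.656
endloop
endfacet
facet normal 0.401 0.239 -0.885
outer loop
vertex 0.242 1.751 -3.427
vertex -0.649 2.546 -3.616
vertex 0.367 2.897 -3.061
endloop
endfacet
facet normal 0.753 -0.626 -0.204
outer loop
vertex -0.053 1.082 -2.464
vertex 0.242 1.751 -3.427
vertex 0.735 1.992 -2.349
endloop
endfacet
facet normal -0.509 -0.375 -0.775
outer loop
vertex 2.583 1.569 0.479
vertex 2.016 2.735 0.287
vertex 3.439 1.869 -0.228
endloop
endfacet
facet normal 0.432 -0.890 0.146
outer loop
vertex 4.004 2.285 0.633
vertex 2.583 1.569 0.479
vertex 3.439 1.869 -0.228
endloop
endfacet
facet normal -0.509 -0.375 -0.775
outer loop
vertex 3.439 1.869 -0.228
vertex 2.016 2.735 0.287
vertex 2.873 3.035 -0.42
endloop
endfacet
facet normal 0.745 0.260 -0.614
outer loop
vertex 2.873 3.035 -0.42
vertex 4.004 2.285 0.633
vertex 3.439 1.869 -0.228
endloop
endfacet
facet normal -0.744 -0.261 0.615
outer loop
vertex 2.583 1.569 0.479
vertex 2.581 3.151 1.148
vertex 2.016 2.735 0.287
endloop
endfacet
facet normal 0.432 -0.890 0.147
outer loop
vertex 3.147 1.985 1.34
vertex 2.583 1.569 0.479
vertex 4.004 2.285 0.633
endloop
endfacet
facet normal -0.745 -0.261 0.614
outer loop
vertex 3.147 1.985 1.34
vertex 2.581 3.151 1.148
vertex 2.583 1.569 0.479
endloop
endfacet
facet normal -0.432 0.890 -0.146
outer loop
vertex 2.016 2.735 0.287
vertex 2.581 3.151 1.148
vertex 2.873 3.035 -0.42
endloop
endfacet
facet normal 0.745 0.261 -0.614
outer loop
vertex 3.437 3.451 0.441
vertex 4.004 2.285 0.633
vertex 2.873 3.035 -0.42
endloop
endfacet
facet normal -0.433 0.890 -0.146
outer loop
vertex 2.873 3.035 -0.42
vertex 2.581 3.151 1.148
vertex 3.437 3.451 0.441
endloop
endfacet
facet normal 0.508 0.375 0.775
outer loop
vertex 3.437 3.451 0.441
vertex 3.147 1.985 1.34
vertex 4.004 2.285 0.633
endloop
endfacet
facet normal 0.509 0.375 0.775
outer loop
vertex 2.581 3.151 1.148
vertex 3.147 1.985 1.34
vertex 3.437 3.451 0.441
endloop
endfacet

endsolid


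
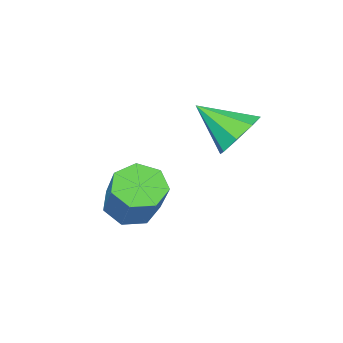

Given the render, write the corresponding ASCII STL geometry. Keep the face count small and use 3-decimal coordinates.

solid 
facet normal -0.316 -0.558 -0.767
outer loop
vertex 3.621 -2.134 -2.443
vertex 2.754 -1.785 -2.34
vertex 3.459 -1.457 -2.869
endloop
endfacet
facet normal 0.928 -0.013 -0.373
outer loop
vertex 3.621 -2.134 -2.443
vertex 3.459 -1.457 -2.869
vertex 4.272 -0.984 -0.863
endloop
endfacet
facet normal 0.928 -0.013 -0.373
outer loop
vertex 4.272 -0.984 -0.863
vertex 3.459 -1.457 -2.869
vertex 4.11 -0.308 -1.289
endloop
endfacet
facet normal 0.316 0.559 0.767
outer loop
vertex 4.272 -0.984 -0.863
vertex 4.11 -0.308 -1.289
vertex 3.406 -0.635 -0.76
endloop
endfacet
facet normal -0.316 -0.558 -0.767
outer loop
vertex 3.459 -1.457 -2.869
vertex 2.754 -1.785 -2.34
vertex 2.767 -1.027 -2.896
endloop
endfacet
facet normal 0.423 0.641 -0.640
outer loop
vertex 3.459 -1.457 -2.869
vertex 2.767 -1.027 -2.896
vertex 4.11 -0.308 -1.289
endloop
endfacet
facet normal 0.424 0.640 -0.641
outer loop
vertex 4.11 -0.308 -1.289
vertex 2.767 -1.027 -2.896
vertex 3.418 0.123 -1.316
endloop
endfacet
facet normal 0.317 0.558 0.767
outer loop
vertex 4.11 -0.308 -1.289
vertex 3.418 0.123 -1.316
vertex 3.406 -0.635 -0.76
endloop
endfacet
facet normal -0.316 -0.558 -0.768
outer loop
vertex 2.767 -1.027 -2.896
vertex 2.754 -1.785 -2.34
vertex 2.065 -1.168 -2.505
endloop
endfacet
facet normal -0.400 0.812 -0.426
outer loop
vertex 2.767 -1.027 -2.896
vertex 2.065 -1.168 -2.505
vertex 3.418 0.123 -1.316
endloop
endfacet
facet normal -0.400 0.812 -0.426
outer loop
vertex 3.418 0.123 -1.316
vertex 2.065 -1.168 -2.505
vertex 2.716 -0.018 -0.925
endloop
endfacet
facet normal 0.315 0.558 0.768
outer loop
vertex 3.418 0.123 -1.316
vertex 2.716 -0.018 -0.925
vertex 3.406 -0.635 -0.76
endloop
endfacet
facet normal -0.316 -0.558 -0.768
outer loop
vertex 2.065 -1.168 -2.505
vertex 2.754 -1.785 -2.34
vertex 1.882 -1.773 -1.99
endloop
endfacet
facet normal -0.922 0.372 0.109
outer loop
vertex 2.065 -1.168 -2.505
vertex 1.882 -1.773 -1.99
vertex 2.716 -0.018 -0.925
endloop
endfacet
facet normal -0.922 0.371 0.110
outer loop
vertex 2.716 -0.018 -0.925
vertex 1.882 -1.773 -1.99
vertex 2.534 -0.623 -0.409
endloop
endfacet
facet normal 0.316 0.559 0.767
outer loop
vertex 2.716 -0.018 -0.925
vertex 2.534 -0.623 -0.409
vertex 3.406 -0.635 -0.76
endloop
endfacet
facet normal -0.316 -0.558 -0.767
outer loop
vertex 1.882 -1.773 -1.99
vertex 2.754 -1.785 -2.34
vertex 2.356 -2.387 -1.738
endloop
endfacet
facet normal -0.750 -0.348 0.562
outer loop
vertex 1.882 -1.773 -1.99
vertex 2.356 -2.387 -1.738
vertex 2.534 -0.623 -0.409
endloop
endfacet
facet normal -0.750 -0.348 0.563
outer loop
vertex 2.534 -0.623 -0.409
vertex 2.356 -2.387 -1.738
vertex 3.008 -1.238 -0.158
endloop
endfacet
facet normal 0.317 0.557 0.768
outer loop
vertex 2.534 -0.623 -0.409
vertex 3.008 -1.238 -0.158
vertex 3.406 -0.635 -0.76
endloop
endfacet
facet normal -0.316 -0.558 -0.767
outer loop
vertex 2.356 -2.387 -1.738
vertex 2.754 -1.785 -2.34
vertex 3.13 -2.548 -1.94
endloop
endfacet
facet normal -0.013 -0.806 0.592
outer loop
vertex 2.356 -2.387 -1.738
vertex 3.13 -2.548 -1.94
vertex 3.008 -1.238 -0.158
endloop
endfacet
facet normal -0.012 -0.806 0.592
outer loop
vertex 3.008 -1.238 -0.158
vertex 3.13 -2.548 -1.94
vertex 3.782 -1.398 -0.36
endloop
endfacet
facet normal 0.316 0.558 0.768
outer loop
vertex 3.008 -1.238 -0.158
vertex 3.782 -1.398 -0.36
vertex 3.406 -0.635 -0.76
endloop
endfacet
facet normal -0.316 -0.558 -0.767
outer loop
vertex 3.13 -2.548 -1.94
vertex 2.754 -1.785 -2.34
vertex 3.621 -2.134 -2.443
endloop
endfacet
facet normal 0.733 -0.657 0.175
outer loop
vertex 3.13 -2.548 -1.94
vertex 3.621 -2.134 -2.443
vertex 3.782 -1.398 -0.36
endloop
endfacet
facet normal 0.734 -0.656 0.175
outer loop
vertex 3.782 -1.398 -0.36
vertex 3.621 -2.134 -2.443
vertex 4.272 -0.984 -0.863
endloop
endfacet
facet normal 0.316 0.558 0.767
outer loop
vertex 3.782 -1.398 -0.36
vertex 4.272 -0.984 -0.863
vertex 3.406 -0.635 -0.76
endloop
endfacet
facet normal -0.347 0.743 -0.573
outer loop
vertex 1.819 1.418 0.983
vertex 0.917 1.228 1.284
vertex 1.636 1.802 1.592
endloop
endfacet
facet normal 0.965 0.051 0.258
outer loop
vertex 1.819 1.418 0.983
vertex 1.636 1.802 1.592
vertex 1.543 -0.108 2.316
endloop
endfacet
facet normal -0.347 0.742 -0.573
outer loop
vertex 1.636 1.802 1.592
vertex 0.917 1.228 1.284
vertex 1.031 1.85 2.02
endloop
endfacet
facet normal 0.571 0.267 0.777
outer loop
vertex 1.636 1.802 1.592
vertex 1.031 1.85 2.02
vertex 1.543 -0.108 2.316
endloop
endfacet
facet normal -0.349 0.742 -0.573
outer loop
vertex 1.031 1.85 2.02
vertex 0.917 1.228 1.284
vertex 0.36 1.533 2.018
endloop
endfacet
facet normal -0.065 0.132 0.989
outer loop
vertex 1.031 1.85 2.02
vertex 0.36 1.533 2.018
vertex 1.543 -0.108 2.316
endloop
endfacet
facet normal -0.348 0.742 -0.573
outer loop
vertex 0.36 1.533 2.018
vertex 0.917 1.228 1.284
vertex 0.015 1.038 1.586
endloop
endfacet
facet normal -0.574 -0.274 0.772
outer loop
vertex 0.36 1.533 2.018
vertex 0.015 1.038 1.586
vertex 1.543 -0.108 2.316
endloop
endfacet
facet normal -0.348 0.742 -0.573
outer loop
vertex 0.015 1.038 1.586
vertex 0.917 1.228 1.284
vertex 0.198 0.654 0.977
endloop
endfacet
facet normal -0.655 -0.712 0.252
outer loop
vertex 0.015 1.038 1.586
vertex 0.198 0.654 0.977
vertex 1.543 -0.108 2.316
endloop
endfacet
facet normal -0.347 0.742 -0.573
outer loop
vertex 0.198 0.654 0.977
vertex 0.917 1.228 1.284
vertex 0.802 0.606 0.549
endloop
endfacet
facet normal -0.262 -0.928 -0.265
outer loop
vertex 0.198 0.654 0.977
vertex 0.802 0.606 0.549
vertex 1.543 -0.108 2.316
endloop
endfacet
facet normal -0.348 0.742 -0.573
outer loop
vertex 0.802 0.606 0.549
vertex 0.917 1.228 1.284
vertex 1.474 0.923 0.551
endloop
endfacet
facet normal 0.376 -0.794 -0.478
outer loop
vertex 0.802 0.606 0.549
vertex 1.474 0.923 0.551
vertex 1.543 -0.108 2.316
endloop
endfacet
facet normal -0.348 0.742 -0.573
outer loop
vertex 1.474 0.923 0.551
vertex 0.917 1.228 1.284
vertex 1.819 1.418 0.983
endloop
endfacet
facet normal 0.884 -0.388 -0.261
outer loop
vertex 1.474 0.923 0.551
vertex 1.819 1.418 0.983
vertex 1.543 -0.108 2.316
endloop
endfacet

endsolid


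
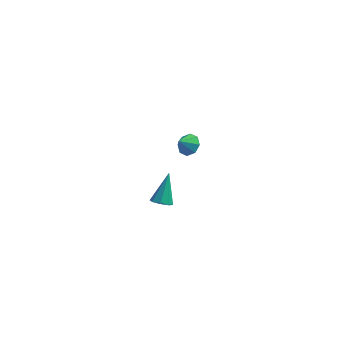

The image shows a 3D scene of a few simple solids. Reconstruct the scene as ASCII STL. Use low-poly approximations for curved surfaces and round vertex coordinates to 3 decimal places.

solid 
facet normal -0.125 -0.662 -0.739
outer loop
vertex 0.113 -4.413 2.687
vertex -0.532 -4.369 2.757
vertex -0.085 -4.057 2.402
endloop
endfacet
facet normal 0.905 0.409 -0.118
outer loop
vertex 0.113 -4.413 2.687
vertex -0.085 -4.057 2.402
vertex -0.288 -3.091 4.183
endloop
endfacet
facet normal -0.125 -0.662 -0.739
outer loop
vertex -0.085 -4.057 2.402
vertex -0.532 -4.369 2.757
vertex -0.545 -3.884 2.325
endloop
endfacet
facet normal 0.380 0.830 -0.407
outer loop
vertex -0.085 -4.057 2.402
vertex -0.545 -3.884 2.325
vertex -0.288 -3.091 4.183
endloop
endfacet
facet normal -0.127 -0.662 -0.739
outer loop
vertex -0.545 -3.884 2.325
vertex -0.532 -4.369 2.757
vertex -0.997 -3.994 2.501
endloop
endfacet
facet normal -0.342 0.880 -0.328
outer loop
vertex -0.545 -3.884 2.325
vertex -0.997 -3.994 2.501
vertex -0.288 -3.091 4.183
endloop
endfacet
facet normal -0.127 -0.662 -0.739
outer loop
vertex -0.997 -3.994 2.501
vertex -0.532 -4.369 2.757
vertex -1.176 -4.324 2.827
endloop
endfacet
facet normal -0.845 0.530 0.072
outer loop
vertex -0.997 -3.994 2.501
vertex -1.176 -4.324 2.827
vertex -0.288 -3.091 4.183
endloop
endfacet
facet normal -0.127 -0.662 -0.739
outer loop
vertex -1.176 -4.324 2.827
vertex -0.532 -4.369 2.757
vertex -0.978 -4.68 3.112
endloop
endfacet
facet normal -0.830 -0.015 0.558
outer loop
vertex -1.176 -4.324 2.827
vertex -0.978 -4.68 3.112
vertex -0.288 -3.091 4.183
endloop
endfacet
facet normal -0.127 -0.662 -0.739
outer loop
vertex -0.978 -4.68 3.112
vertex -0.532 -4.369 2.757
vertex -0.518 -4.854 3.189
endloop
endfacet
facet normal -0.307 -0.437 0.846
outer loop
vertex -0.978 -4.68 3.112
vertex -0.518 -4.854 3.189
vertex -0.288 -3.091 4.183
endloop
endfacet
facet normal -0.125 -0.662 -0.739
outer loop
vertex -0.518 -4.854 3.189
vertex -0.532 -4.369 2.757
vertex -0.066 -4.743 3.013
endloop
endfacet
facet normal 0.418 -0.487 0.767
outer loop
vertex -0.518 -4.854 3.189
vertex -0.066 -4.743 3.013
vertex -0.288 -3.091 4.183
endloop
endfacet
facet normal -0.125 -0.662 -0.739
outer loop
vertex -0.066 -4.743 3.013
vertex -0.532 -4.369 2.757
vertex 0.113 -4.413 2.687
endloop
endfacet
facet normal 0.920 -0.136 0.367
outer loop
vertex -0.066 -4.743 3.013
vertex 0.113 -4.413 2.687
vertex -0.288 -3.091 4.183
endloop
endfacet
facet normal 0.491 0.450 -0.746
outer loop
vertex 0.534 3.755 -0.452
vertex -0.145 3.963 -0.773
vertex 0.343 4.286 -0.257
endloop
endfacet
facet normal 0.402 -0.185 0.897
outer loop
vertex 0.534 3.755 -0.452
vertex 0.343 4.286 -0.257
vertex -0.675 3.477 0.033
endloop
endfacet
facet normal 0.490 0.451 -0.746
outer loop
vertex 0.343 4.286 -0.257
vertex -0.145 3.963 -0.773
vertex -0.135 4.628 -0.364
endloop
endfacet
facet normal 0.016 0.319 0.948
outer loop
vertex 0.343 4.286 -0.257
vertex -0.135 4.628 -0.364
vertex -0.675 3.477 0.033
endloop
endfacet
facet normal 0.490 0.451 -0.746
outer loop
vertex -0.135 4.628 -0.364
vertex -0.145 3.963 -0.773
vertex -0.619 4.58 -0.711
endloop
endfacet
facet normal -0.540 0.489 0.685
outer loop
vertex -0.135 4.628 -0.364
vertex -0.619 4.58 -0.711
vertex -0.675 3.477 0.033
endloop
endfacet
facet normal 0.490 0.451 -0.746
outer loop
vertex -0.619 4.58 -0.711
vertex -0.145 3.963 -0.773
vertex -0.825 4.171 -1.094
endloop
endfacet
facet normal -0.938 0.225 0.264
outer loop
vertex -0.619 4.58 -0.711
vertex -0.825 4.171 -1.094
vertex -0.675 3.477 0.033
endloop
endfacet
facet normal 0.490 0.452 -0.745
outer loop
vertex -0.825 4.171 -1.094
vertex -0.145 3.963 -0.773
vertex -0.633 3.641 -1.289
endloop
endfacet
facet normal -0.946 -0.317 -0.069
outer loop
vertex -0.825 4.171 -1.094
vertex -0.633 3.641 -1.289
vertex -0.675 3.477 0.033
endloop
endfacet
facet normal 0.491 0.450 -0.746
outer loop
vertex -0.633 3.641 -1.289
vertex -0.145 3.963 -0.773
vertex -0.156 3.299 -1.181
endloop
endfacet
facet normal -0.561 -0.819 -0.119
outer loop
vertex -0.633 3.641 -1.289
vertex -0.156 3.299 -1.181
vertex -0.675 3.477 0.033
endloop
endfacet
facet normal 0.490 0.451 -0.746
outer loop
vertex -0.156 3.299 -1.181
vertex -0.145 3.963 -0.773
vertex 0.328 3.346 -0.835
endloop
endfacet
facet normal -0.006 -0.990 0.143
outer loop
vertex -0.156 3.299 -1.181
vertex 0.328 3.346 -0.835
vertex -0.675 3.477 0.033
endloop
endfacet
facet normal 0.491 0.451 -0.746
outer loop
vertex 0.328 3.346 -0.835
vertex -0.145 3.963 -0.773
vertex 0.534 3.755 -0.452
endloop
endfacet
facet normal 0.393 -0.726 0.564
outer loop
vertex 0.328 3.346 -0.835
vertex 0.534 3.755 -0.452
vertex -0.675 3.477 0.033
endloop
endfacet

endsolid


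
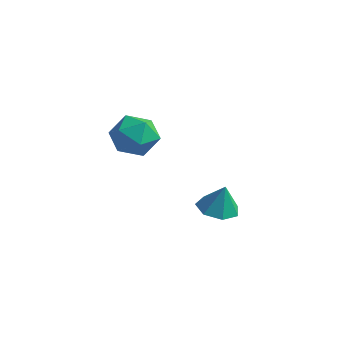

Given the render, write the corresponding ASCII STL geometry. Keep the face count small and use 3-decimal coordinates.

solid 
facet normal -0.216 -0.094 -0.972
outer loop
vertex 2.534 3.673 -3.053
vertex 1.537 3.499 -2.814
vertex 2.008 4.405 -3.007
endloop
endfacet
facet normal 0.780 0.540 0.317
outer loop
vertex 2.534 3.673 -3.053
vertex 2.008 4.405 -3.007
vertex 1.863 3.641 -1.346
endloop
endfacet
facet normal -0.216 -0.095 -0.972
outer loop
vertex 2.008 4.405 -3.007
vertex 1.537 3.499 -2.814
vertex 1.128 4.455 -2.816
endloop
endfacet
facet normal 0.143 0.894 0.424
outer loop
vertex 2.008 4.405 -3.007
vertex 1.128 4.455 -2.816
vertex 1.863 3.641 -1.346
endloop
endfacet
facet normal -0.216 -0.095 -0.972
outer loop
vertex 1.128 4.455 -2.816
vertex 1.537 3.499 -2.814
vertex 0.555 3.784 -2.623
endloop
endfacet
facet normal -0.517 0.613 0.598
outer loop
vertex 1.128 4.455 -2.816
vertex 0.555 3.784 -2.623
vertex 1.863 3.641 -1.346
endloop
endfacet
facet normal -0.216 -0.095 -0.972
outer loop
vertex 0.555 3.784 -2.623
vertex 1.537 3.499 -2.814
vertex 0.722 2.899 -2.574
endloop
endfacet
facet normal -0.701 -0.093 0.707
outer loop
vertex 0.555 3.784 -2.623
vertex 0.722 2.899 -2.574
vertex 1.863 3.641 -1.346
endloop
endfacet
facet normal -0.216 -0.095 -0.972
outer loop
vertex 0.722 2.899 -2.574
vertex 1.537 3.499 -2.814
vertex 1.502 2.465 -2.705
endloop
endfacet
facet normal -0.272 -0.691 0.670
outer loop
vertex 0.722 2.899 -2.574
vertex 1.502 2.465 -2.705
vertex 1.863 3.641 -1.346
endloop
endfacet
facet normal -0.216 -0.095 -0.972
outer loop
vertex 1.502 2.465 -2.705
vertex 1.537 3.499 -2.814
vertex 2.308 2.809 -2.918
endloop
endfacet
facet normal 0.448 -0.731 0.514
outer loop
vertex 1.502 2.465 -2.705
vertex 2.308 2.809 -2.918
vertex 1.863 3.641 -1.346
endloop
endfacet
facet normal -0.216 -0.095 -0.972
outer loop
vertex 2.308 2.809 -2.918
vertex 1.537 3.499 -2.814
vertex 2.534 3.673 -3.053
endloop
endfacet
facet normal 0.916 -0.184 0.357
outer loop
vertex 2.308 2.809 -2.918
vertex 2.534 3.673 -3.053
vertex 1.863 3.641 -1.346
endloop
endfacet
facet normal 0.019 0.465 0.885
outer loop
vertex 0.033 0.616 3.806
vertex -0.71 -0.223 4.262
vertex 0.487 -0.38 4.319
endloop
endfacet
facet normal 0.631 0.563 0.534
outer loop
vertex 0.033 0.616 3.806
vertex 0.487 -0.38 4.319
vertex 0.97 0.048 3.297
endloop
endfacet
facet normal 0.479 0.873 -0.092
outer loop
vertex 0.033 0.616 3.806
vertex 0.97 0.048 3.297
vertex 0.071 0.469 2.607
endloop
endfacet
facet normal -0.227 0.966 -0.126
outer loop
vertex 0.033 0.616 3.806
vertex 0.071 0.469 2.607
vertex -0.967 0.302 3.203
endloop
endfacet
facet normal -0.512 0.713 0.478
outer loop
vertex 0.033 0.616 3.806
vertex -0.967 0.302 3.203
vertex -0.71 -0.223 4.262
endloop
endfacet
facet normal 0.914 -0.078 0.399
outer loop
vertex 0.97 0.048 3.297
vertex 0.487 -0.38 4.319
vertex 0.807 -1.142 3.437
endloop
endfacet
facet normal -0.077 -0.238 0.968
outer loop
vertex 0.487 -0.38 4.319
vertex -0.71 -0.223 4.262
vertex -0.231 -1.309 4.033
endloop
endfacet
facet normal -0.937 0.165 0.309
outer loop
vertex -0.71 -0.223 4.262
vertex -0.967 0.302 3.203
vertex -1.13 -0.888 3.343
endloop
endfacet
facet normal -0.475 0.573 -0.668
outer loop
vertex -0.967 0.302 3.203
vertex 0.071 0.469 2.607
vertex -0.647 -0.46 2.321
endloop
endfacet
facet normal 0.668 0.424 -0.612
outer loop
vertex 0.071 0.469 2.607
vertex 0.97 0.048 3.297
vertex 0.55 -0.617 2.378
endloop
endfacet
facet normal 0.227 -0.966 0.126
outer loop
vertex -0.193 -1.456 2.834
vertex 0.807 -1.142 3.437
vertex -0.231 -1.309 4.033
endloop
endfacet
facet normal -0.479 -0.873 0.092
outer loop
vertex -0.193 -1.456 2.834
vertex -0.231 -1.309 4.033
vertex -1.13 -0.888 3.343
endloop
endfacet
facet normal -0.631 -0.563 -0.534
outer loop
vertex -0.193 -1.456 2.834
vertex -1.13 -0.888 3.343
vertex -0.647 -0.46 2.321
endloop
endfacet
facet normal -0.019 -0.465 -0.885
outer loop
vertex -0.193 -1.456 2.834
vertex -0.647 -0.46 2.321
vertex 0.55 -0.617 2.378
endloop
endfacet
facet normal 0.512 -0.713 -0.478
outer loop
vertex -0.193 -1.456 2.834
vertex 0.55 -0.617 2.378
vertex 0.807 -1.142 3.437
endloop
endfacet
facet normal 0.475 -0.573 0.668
outer loop
vertex -0.231 -1.309 4.033
vertex 0.807 -1.142 3.437
vertex 0.487 -0.38 4.319
endloop
endfacet
facet normal -0.668 -0.424 0.612
outer loop
vertex -1.13 -0.888 3.343
vertex -0.231 -1.309 4.033
vertex -0.71 -0.223 4.262
endloop
endfacet
facet normal -0.914 0.078 -0.399
outer loop
vertex -0.647 -0.46 2.321
vertex -1.13 -0.888 3.343
vertex -0.967 0.302 3.203
endloop
endfacet
facet normal 0.077 0.238 -0.968
outer loop
vertex 0.55 -0.617 2.378
vertex -0.647 -0.46 2.321
vertex 0.071 0.469 2.607
endloop
endfacet
facet normal 0.937 -0.165 -0.309
outer loop
vertex 0.807 -1.142 3.437
vertex 0.55 -0.617 2.378
vertex 0.97 0.048 3.297
endloop
endfacet

endsolid


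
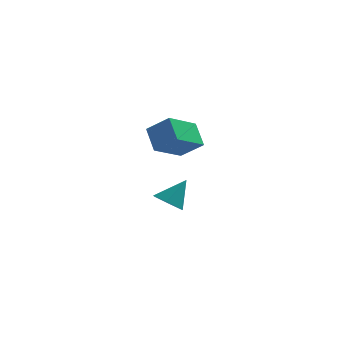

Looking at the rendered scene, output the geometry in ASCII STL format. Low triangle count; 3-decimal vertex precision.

solid 
facet normal -0.377 0.606 0.700
outer loop
vertex -1.257 -1.78 3.12
vertex -0.153 -2.056 3.953
vertex -0.322 -0.323 2.362
endloop
endfacet
facet normal -0.783 0.195 -0.590
outer loop
vertex 0.213 -1.184 1.367
vertex -1.257 -1.78 3.12
vertex -0.322 -0.323 2.362
endloop
endfacet
facet normal -0.376 0.606 0.700
outer loop
vertex -0.322 -0.323 2.362
vertex -0.153 -2.056 3.953
vertex 0.782 -0.599 3.194
endloop
endfacet
facet normal 0.495 0.771 -0.401
outer loop
vertex 0.782 -0.599 3.194
vertex 0.213 -1.184 1.367
vertex -0.322 -0.323 2.362
endloop
endfacet
facet normal -0.495 -0.771 0.401
outer loop
vertex -1.257 -1.78 3.12
vertex 0.382 -2.917 2.958
vertex -0.153 -2.056 3.953
endloop
endfacet
facet normal -0.783 0.195 -0.590
outer loop
vertex -0.722 -2.641 2.126
vertex -1.257 -1.78 3.12
vertex 0.213 -1.184 1.367
endloop
endfacet
facet normal -0.495 -0.771 0.401
outer loop
vertex -0.722 -2.641 2.126
vertex 0.382 -2.917 2.958
vertex -1.257 -1.78 3.12
endloop
endfacet
facet normal 0.783 -0.195 0.590
outer loop
vertex -0.153 -2.056 3.953
vertex 0.382 -2.917 2.958
vertex 0.782 -0.599 3.194
endloop
endfacet
facet normal 0.495 0.771 -0.401
outer loop
vertex 1.317 -1.46 2.2
vertex 0.213 -1.184 1.367
vertex 0.782 -0.599 3.194
endloop
endfacet
facet normal 0.783 -0.195 0.591
outer loop
vertex 0.782 -0.599 3.194
vertex 0.382 -2.917 2.958
vertex 1.317 -1.46 2.2
endloop
endfacet
facet normal 0.377 -0.606 -0.700
outer loop
vertex 1.317 -1.46 2.2
vertex -0.722 -2.641 2.126
vertex 0.213 -1.184 1.367
endloop
endfacet
facet normal 0.376 -0.606 -0.701
outer loop
vertex 0.382 -2.917 2.958
vertex -0.722 -2.641 2.126
vertex 1.317 -1.46 2.2
endloop
endfacet
facet normal -0.458 -0.419 -0.784
outer loop
vertex -0.549 3.246 -3.816
vertex -1.204 2.919 -3.259
vertex -1.301 3.748 -3.645
endloop
endfacet
facet normal 0.513 0.835 -0.198
outer loop
vertex -0.549 3.246 -3.816
vertex -1.301 3.748 -3.645
vertex -0.436 3.621 -1.941
endloop
endfacet
facet normal -0.458 -0.419 -0.784
outer loop
vertex -1.301 3.748 -3.645
vertex -1.204 2.919 -3.259
vertex -1.956 3.421 -3.088
endloop
endfacet
facet normal -0.284 0.934 0.214
outer loop
vertex -1.301 3.748 -3.645
vertex -1.956 3.421 -3.088
vertex -0.436 3.621 -1.941
endloop
endfacet
facet normal -0.458 -0.418 -0.785
outer loop
vertex -1.956 3.421 -3.088
vertex -1.204 2.919 -3.259
vertex -1.859 2.591 -2.702
endloop
endfacet
facet normal -0.602 0.278 0.749
outer loop
vertex -1.956 3.421 -3.088
vertex -1.859 2.591 -2.702
vertex -0.436 3.621 -1.941
endloop
endfacet
facet normal -0.458 -0.418 -0.785
outer loop
vertex -1.859 2.591 -2.702
vertex -1.204 2.919 -3.259
vertex -1.108 2.089 -2.873
endloop
endfacet
facet normal -0.120 -0.477 0.871
outer loop
vertex -1.859 2.591 -2.702
vertex -1.108 2.089 -2.873
vertex -0.436 3.621 -1.941
endloop
endfacet
facet normal -0.458 -0.418 -0.785
outer loop
vertex -1.108 2.089 -2.873
vertex -1.204 2.919 -3.259
vertex -0.453 2.417 -3.43
endloop
endfacet
facet normal 0.678 -0.576 0.458
outer loop
vertex -1.108 2.089 -2.873
vertex -0.453 2.417 -3.43
vertex -0.436 3.621 -1.941
endloop
endfacet
facet normal -0.458 -0.418 -0.784
outer loop
vertex -0.453 2.417 -3.43
vertex -1.204 2.919 -3.259
vertex -0.549 3.246 -3.816
endloop
endfacet
facet normal 0.994 0.080 -0.076
outer loop
vertex -0.453 2.417 -3.43
vertex -0.549 3.246 -3.816
vertex -0.436 3.621 -1.941
endloop
endfacet

endsolid
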